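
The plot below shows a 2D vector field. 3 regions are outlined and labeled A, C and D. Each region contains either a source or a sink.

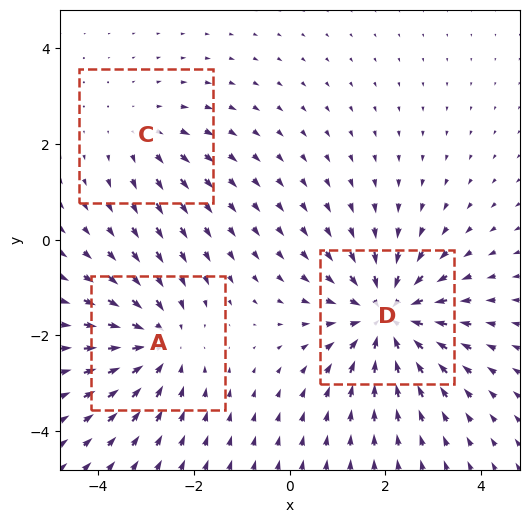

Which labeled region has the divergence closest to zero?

Divergence at each region's feature centre — A: about -3, C: about +2, D: about -4. Region C is closest to zero.

C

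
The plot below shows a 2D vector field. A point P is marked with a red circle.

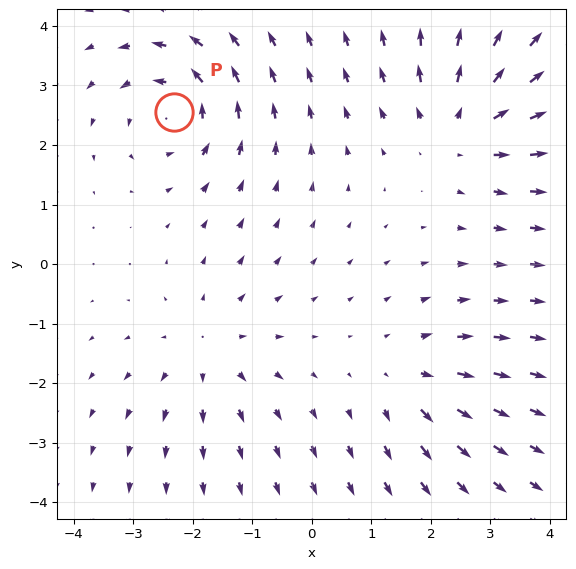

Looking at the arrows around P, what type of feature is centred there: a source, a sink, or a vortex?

vortex

At P (-2.3, 2.6) the arrows circulate counterclockwise. Divergence ≈0, curl about +6 — near-zero divergence with nonzero curl is a vortex.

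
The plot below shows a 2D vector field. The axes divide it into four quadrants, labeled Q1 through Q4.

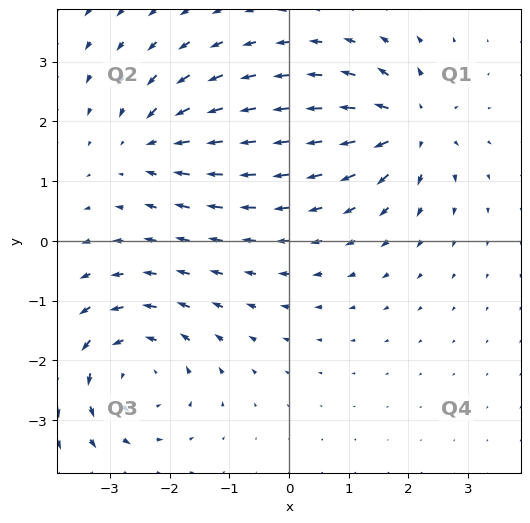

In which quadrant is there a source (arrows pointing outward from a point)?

The source sits at approximately (2.0, 1.9), which lies in quadrant Q1. The divergence there is about +6, positive as expected for a source.

Q1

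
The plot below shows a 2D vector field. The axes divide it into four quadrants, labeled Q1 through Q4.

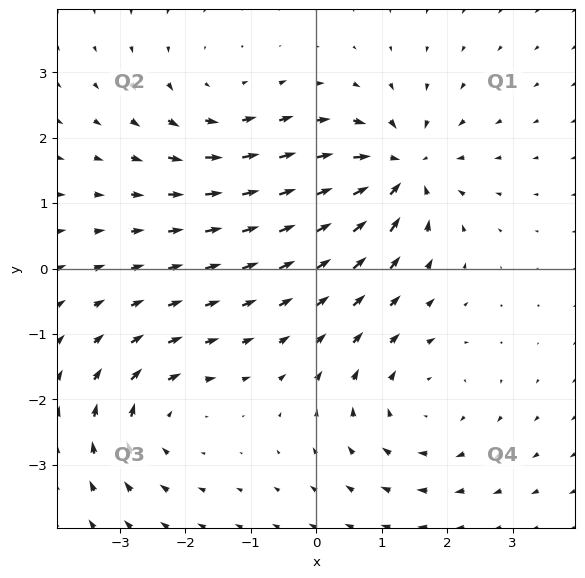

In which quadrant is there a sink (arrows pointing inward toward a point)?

Q1

The sink sits at approximately (1.3, 1.5), which lies in quadrant Q1. The divergence there is about -6, negative as expected for a sink.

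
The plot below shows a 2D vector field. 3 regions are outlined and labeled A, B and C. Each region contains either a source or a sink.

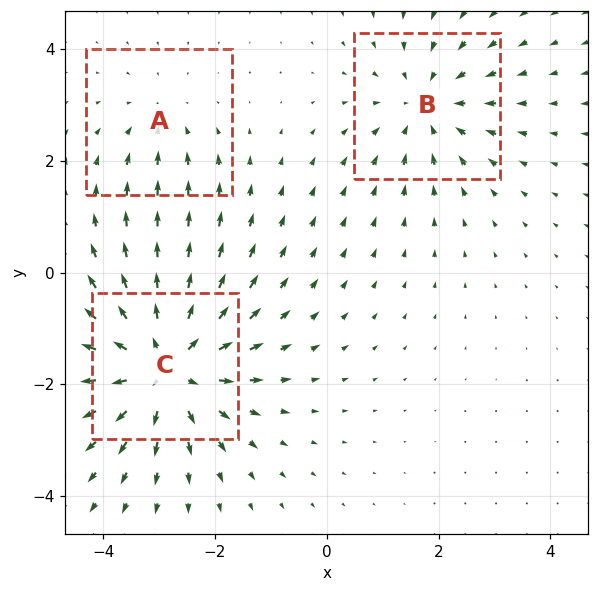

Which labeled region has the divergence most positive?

Divergence at each region's feature centre — A: about -2, B: about -3, C: about +4. Region C is most positive.

C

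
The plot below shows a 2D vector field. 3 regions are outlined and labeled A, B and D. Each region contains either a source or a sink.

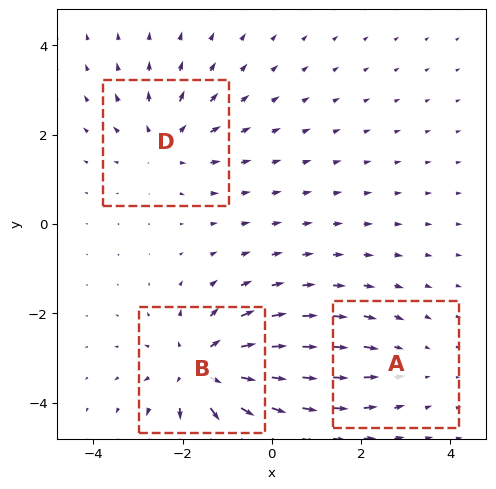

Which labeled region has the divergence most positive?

Divergence at each region's feature centre — A: about -2, B: about +5, D: about +3. Region B is most positive.

B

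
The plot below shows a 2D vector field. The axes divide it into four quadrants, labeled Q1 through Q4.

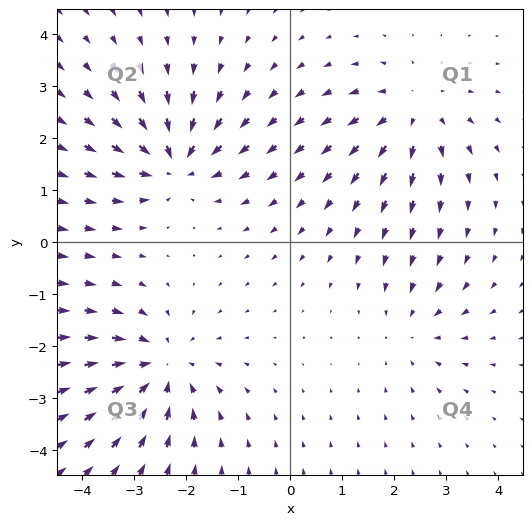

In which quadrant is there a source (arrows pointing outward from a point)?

The source sits at approximately (2.4, 2.5), which lies in quadrant Q1. The divergence there is about +3, positive as expected for a source.

Q1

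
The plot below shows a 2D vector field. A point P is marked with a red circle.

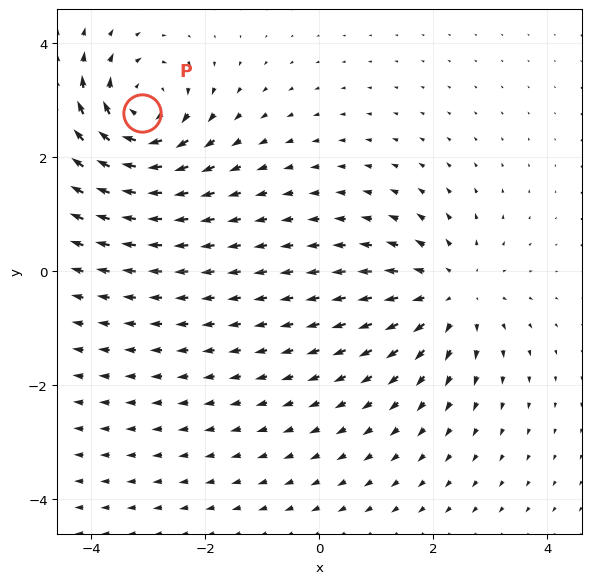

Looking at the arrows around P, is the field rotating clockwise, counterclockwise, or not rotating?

Near P at (-3.1, 2.8) the arrows circulate clockwise. The curl (z-component) there is about -5; negative curl means clockwise rotation.

clockwise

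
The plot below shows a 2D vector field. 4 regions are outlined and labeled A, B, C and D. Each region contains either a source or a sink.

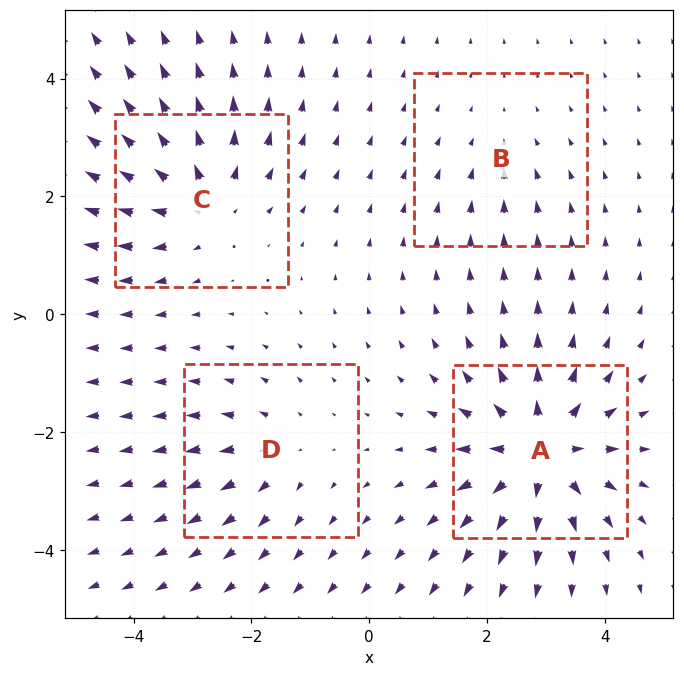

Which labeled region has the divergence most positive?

Divergence at each region's feature centre — A: about +8, B: about -2, C: about +6, D: about +3. Region A is most positive.

A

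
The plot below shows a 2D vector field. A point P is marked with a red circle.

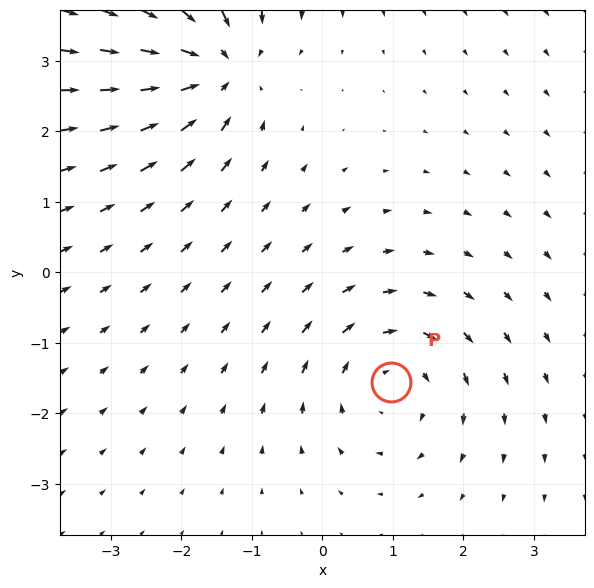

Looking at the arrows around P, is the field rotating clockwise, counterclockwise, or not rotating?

clockwise

Near P at (1.0, -1.6) the arrows circulate clockwise. The curl (z-component) there is about -4; negative curl means clockwise rotation.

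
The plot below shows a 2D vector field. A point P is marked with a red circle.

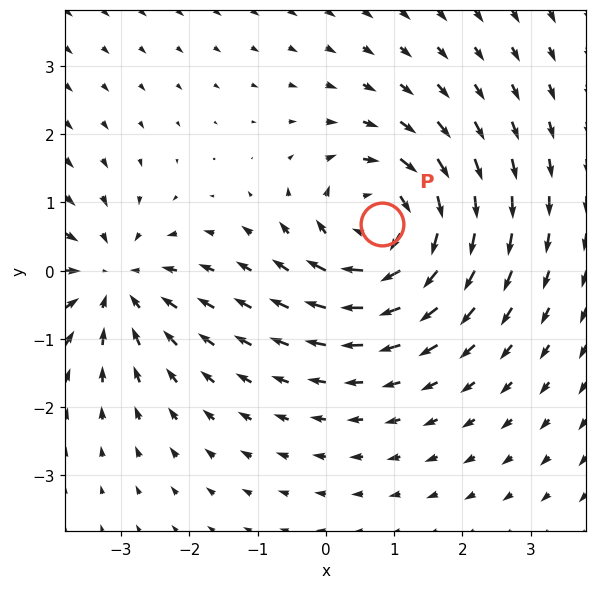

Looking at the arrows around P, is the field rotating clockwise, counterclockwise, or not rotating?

clockwise

Near P at (0.8, 0.7) the arrows circulate clockwise. The curl (z-component) there is about -5; negative curl means clockwise rotation.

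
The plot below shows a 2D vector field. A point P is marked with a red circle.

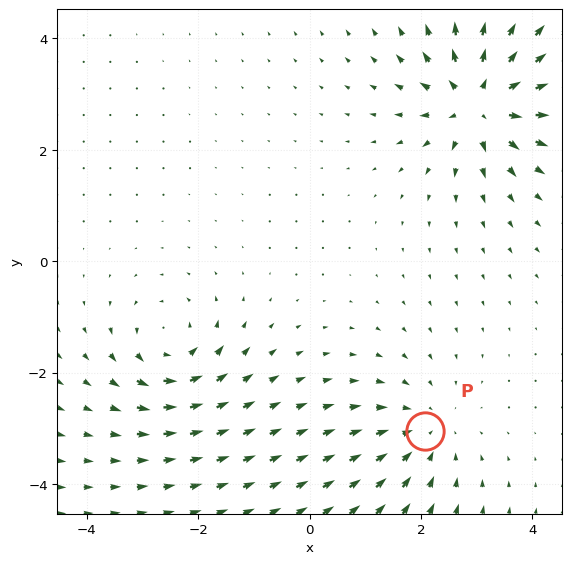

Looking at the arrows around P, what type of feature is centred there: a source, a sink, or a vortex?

sink

At P (2.1, -3.0) the arrows converge inward. Divergence about -3, curl ≈0 — negative divergence with near-zero curl is a sink.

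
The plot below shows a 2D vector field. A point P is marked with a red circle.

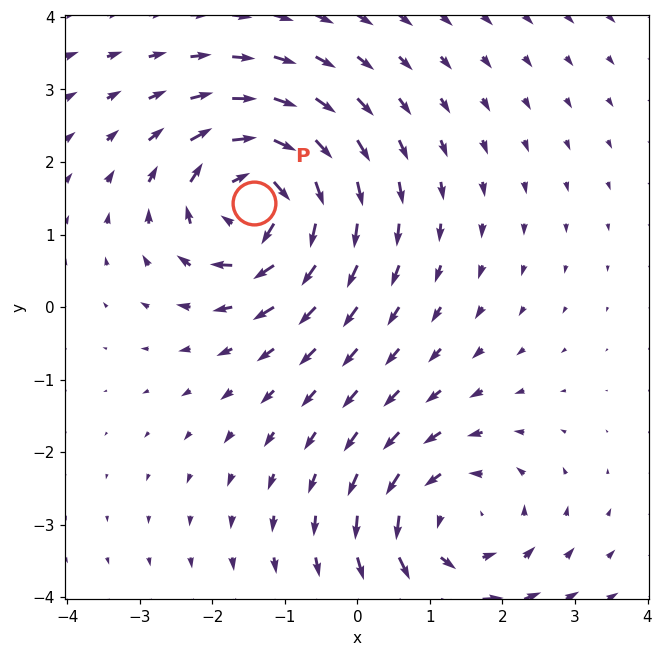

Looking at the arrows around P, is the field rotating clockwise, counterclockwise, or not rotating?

clockwise

Near P at (-1.4, 1.4) the arrows circulate clockwise. The curl (z-component) there is about -5; negative curl means clockwise rotation.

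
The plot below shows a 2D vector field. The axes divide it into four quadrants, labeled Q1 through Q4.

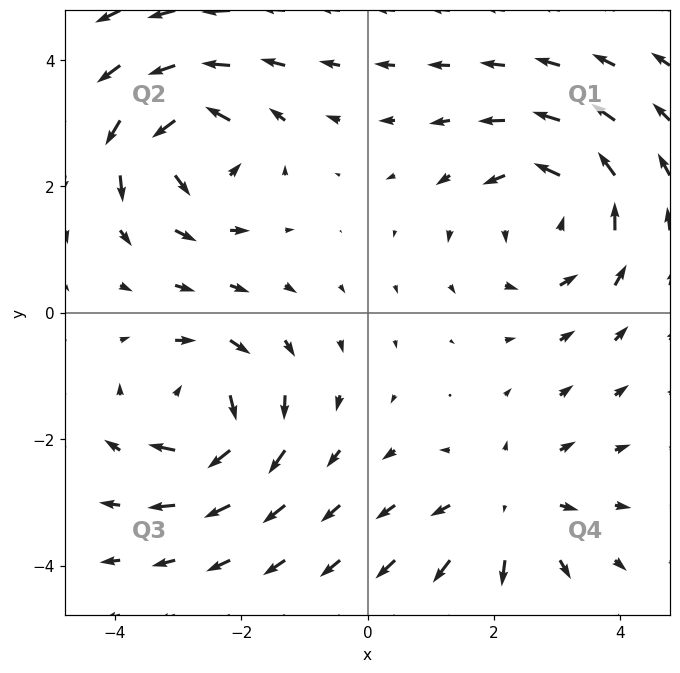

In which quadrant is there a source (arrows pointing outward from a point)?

Q4

The source sits at approximately (2.2, -3.1), which lies in quadrant Q4. The divergence there is about +3, positive as expected for a source.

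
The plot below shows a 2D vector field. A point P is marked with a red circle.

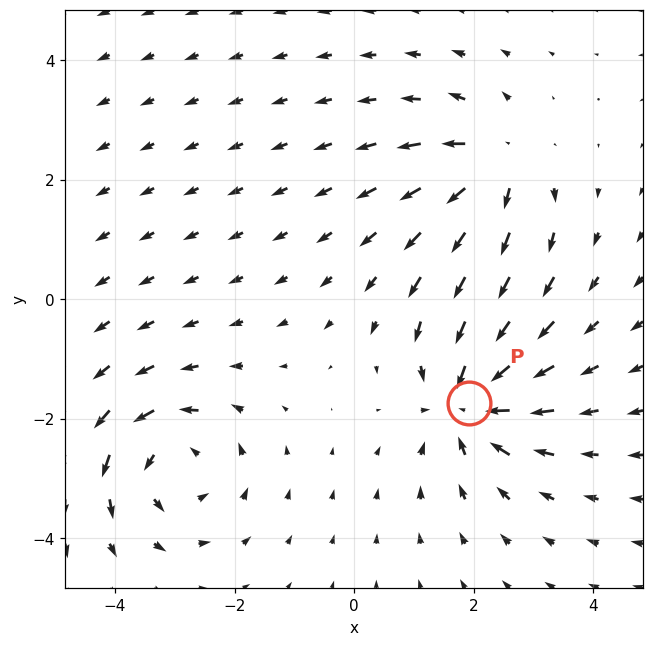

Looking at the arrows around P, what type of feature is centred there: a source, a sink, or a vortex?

At P (1.9, -1.7) the arrows converge inward. Divergence about -6, curl ≈0 — negative divergence with near-zero curl is a sink.

sink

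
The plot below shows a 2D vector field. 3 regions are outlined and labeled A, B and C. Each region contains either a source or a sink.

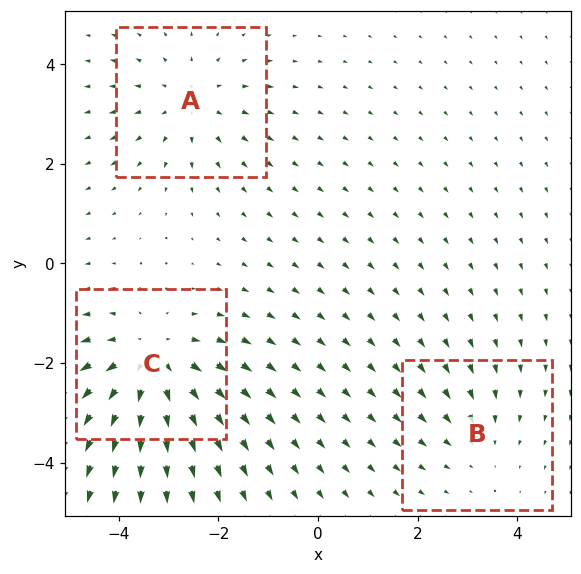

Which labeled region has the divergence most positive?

C

Divergence at each region's feature centre — A: about +3, B: about -2, C: about +4. Region C is most positive.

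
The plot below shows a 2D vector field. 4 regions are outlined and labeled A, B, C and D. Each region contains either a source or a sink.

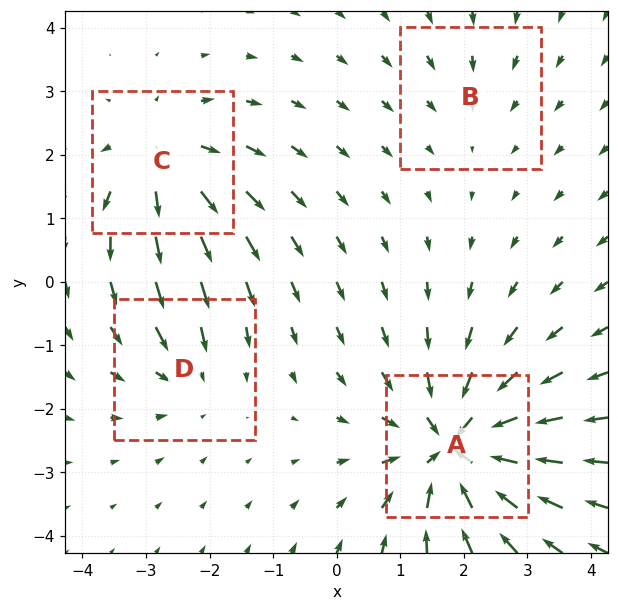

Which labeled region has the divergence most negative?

A

Divergence at each region's feature centre — A: about -7, B: about -2, C: about +5, D: about -3. Region A is most negative.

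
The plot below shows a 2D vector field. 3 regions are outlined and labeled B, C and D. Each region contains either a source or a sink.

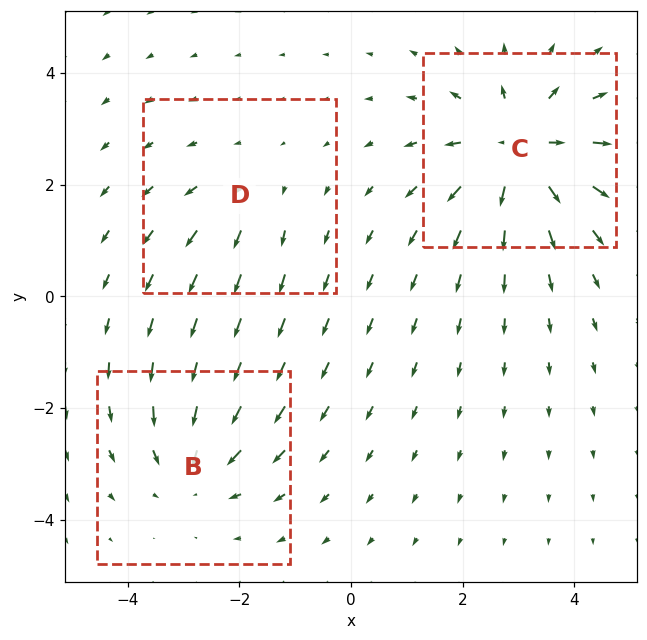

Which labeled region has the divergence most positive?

Divergence at each region's feature centre — B: about -3, C: about +5, D: about +2. Region C is most positive.

C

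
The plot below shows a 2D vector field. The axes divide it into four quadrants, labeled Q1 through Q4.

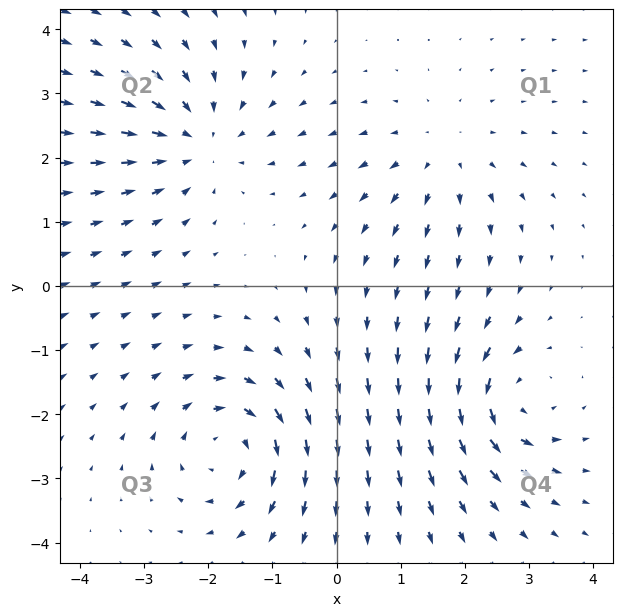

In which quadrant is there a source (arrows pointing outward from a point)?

The source sits at approximately (1.6, 2.0), which lies in quadrant Q1. The divergence there is about +3, positive as expected for a source.

Q1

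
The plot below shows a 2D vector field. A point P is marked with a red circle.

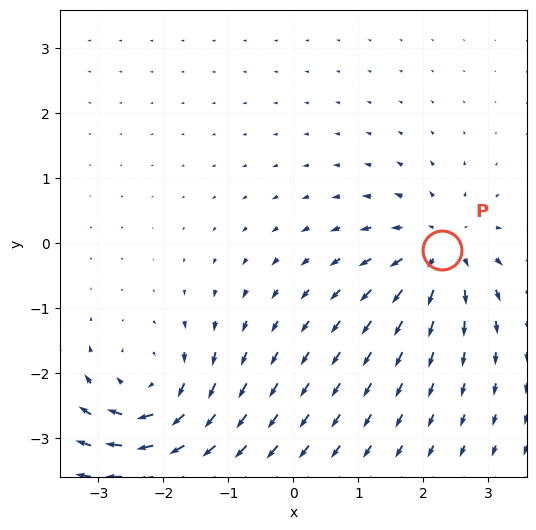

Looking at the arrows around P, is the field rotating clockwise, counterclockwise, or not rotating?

Near P at (2.3, -0.1) the arrows show no circulation. The curl there is ≈0.

not rotating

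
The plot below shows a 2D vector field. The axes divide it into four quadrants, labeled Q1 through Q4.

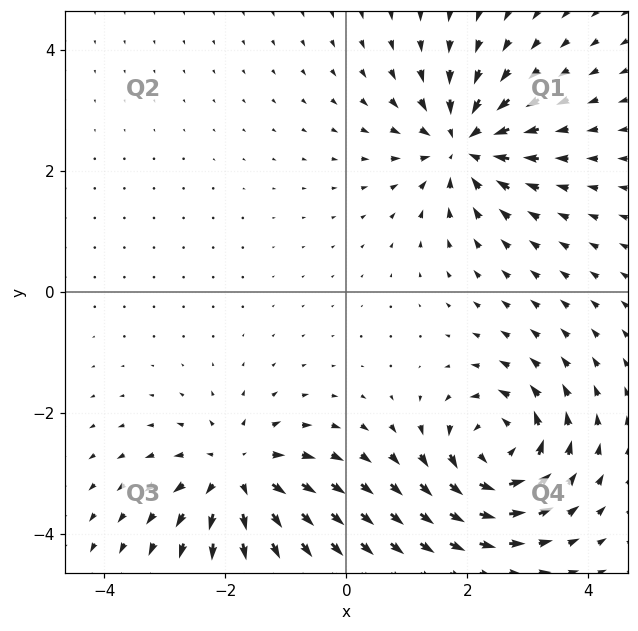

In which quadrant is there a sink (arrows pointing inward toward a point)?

The sink sits at approximately (1.9, 2.4), which lies in quadrant Q1. The divergence there is about -5, negative as expected for a sink.

Q1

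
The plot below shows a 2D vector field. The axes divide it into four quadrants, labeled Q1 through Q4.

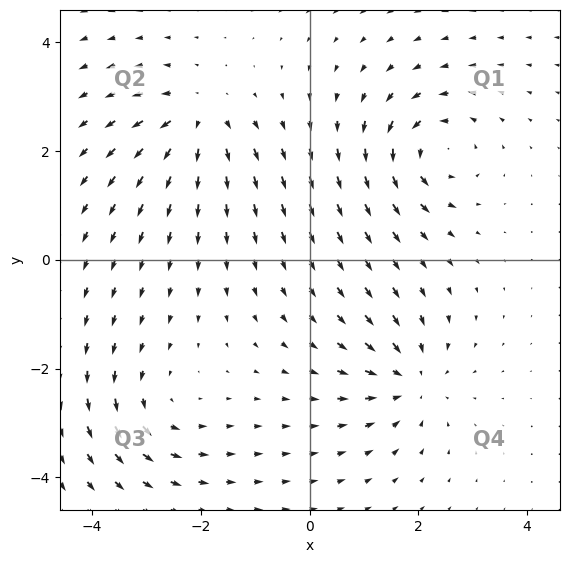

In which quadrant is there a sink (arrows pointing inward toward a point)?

The sink sits at approximately (1.9, -2.2), which lies in quadrant Q4. The divergence there is about -5, negative as expected for a sink.

Q4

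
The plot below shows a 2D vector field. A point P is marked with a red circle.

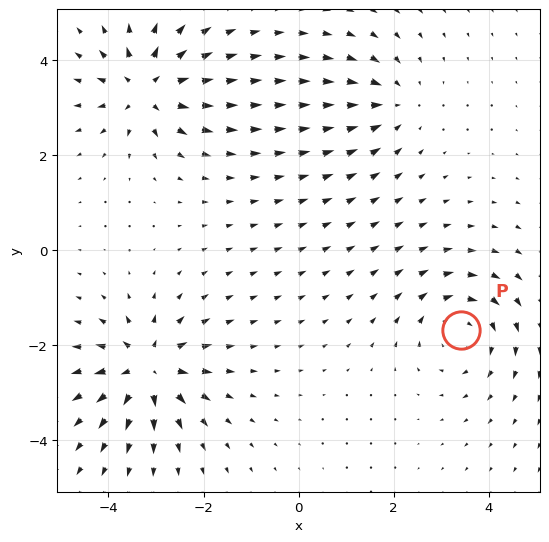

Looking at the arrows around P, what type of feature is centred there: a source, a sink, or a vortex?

vortex

At P (3.4, -1.7) the arrows circulate clockwise. Divergence ≈0, curl about -4 — near-zero divergence with nonzero curl is a vortex.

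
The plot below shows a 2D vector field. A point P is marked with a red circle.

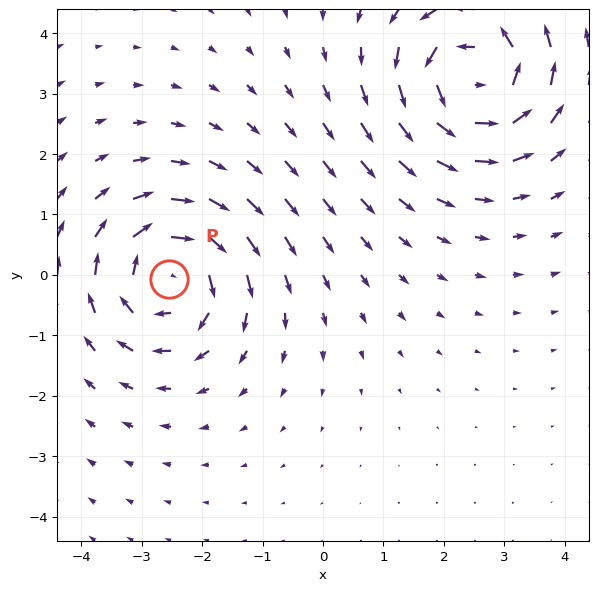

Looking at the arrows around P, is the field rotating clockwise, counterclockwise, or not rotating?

Near P at (-2.6, -0.1) the arrows circulate clockwise. The curl (z-component) there is about -5; negative curl means clockwise rotation.

clockwise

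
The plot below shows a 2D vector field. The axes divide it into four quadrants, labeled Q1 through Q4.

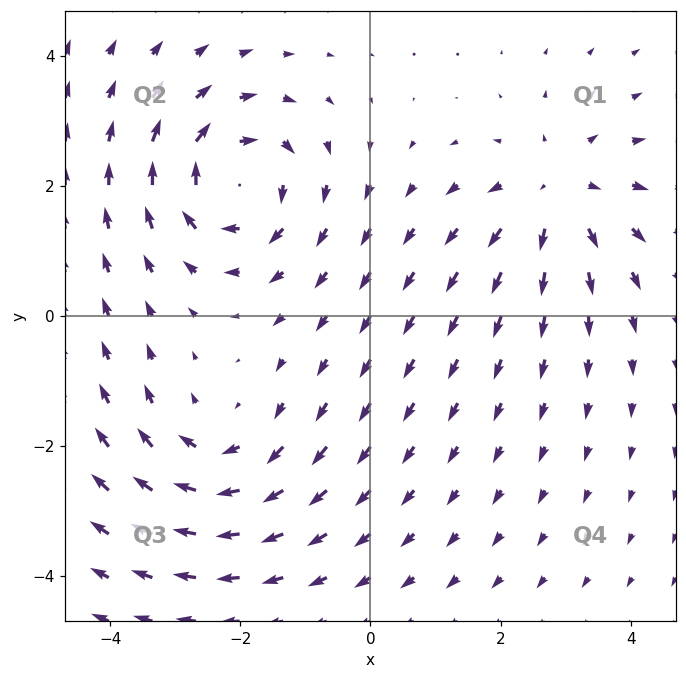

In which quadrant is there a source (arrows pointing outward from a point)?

The source sits at approximately (2.9, 1.9), which lies in quadrant Q1. The divergence there is about +4, positive as expected for a source.

Q1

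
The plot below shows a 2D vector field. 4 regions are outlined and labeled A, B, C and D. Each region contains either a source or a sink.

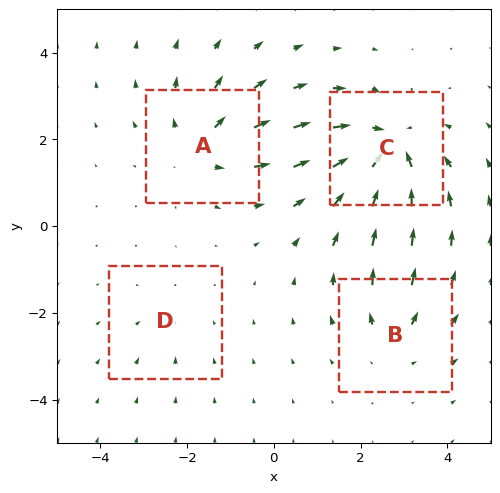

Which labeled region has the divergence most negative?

Divergence at each region's feature centre — A: about +4, B: about +3, C: about -6, D: about -2. Region C is most negative.

C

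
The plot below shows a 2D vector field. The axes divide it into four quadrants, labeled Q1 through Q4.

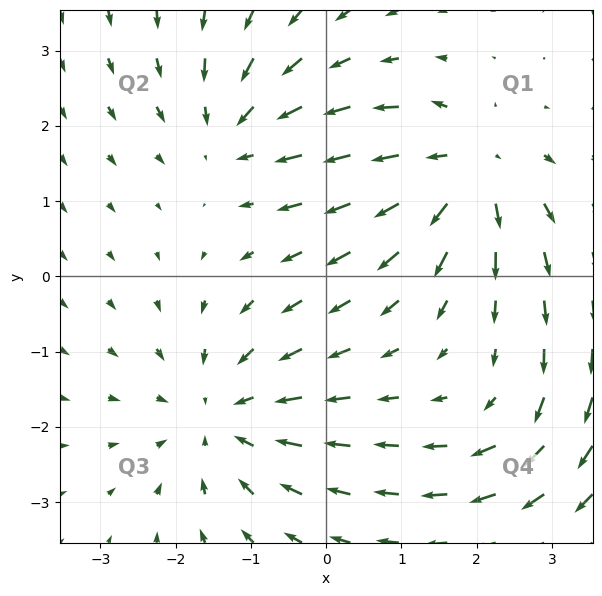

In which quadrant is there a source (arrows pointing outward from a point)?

Q1

The source sits at approximately (1.9, 1.4), which lies in quadrant Q1. The divergence there is about +5, positive as expected for a source.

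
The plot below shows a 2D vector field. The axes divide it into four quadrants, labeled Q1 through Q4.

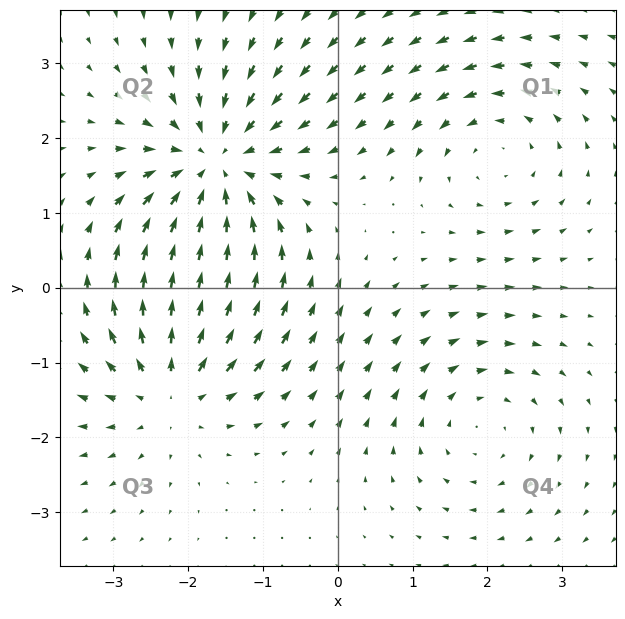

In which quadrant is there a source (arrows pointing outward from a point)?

Q3

The source sits at approximately (-2.2, -1.3), which lies in quadrant Q3. The divergence there is about +4, positive as expected for a source.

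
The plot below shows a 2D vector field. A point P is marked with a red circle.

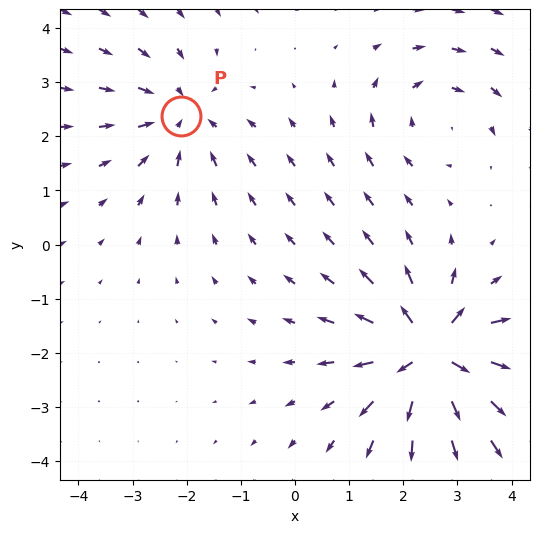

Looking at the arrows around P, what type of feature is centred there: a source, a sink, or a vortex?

At P (-2.1, 2.4) the arrows converge inward. Divergence about -3, curl ≈0 — negative divergence with near-zero curl is a sink.

sink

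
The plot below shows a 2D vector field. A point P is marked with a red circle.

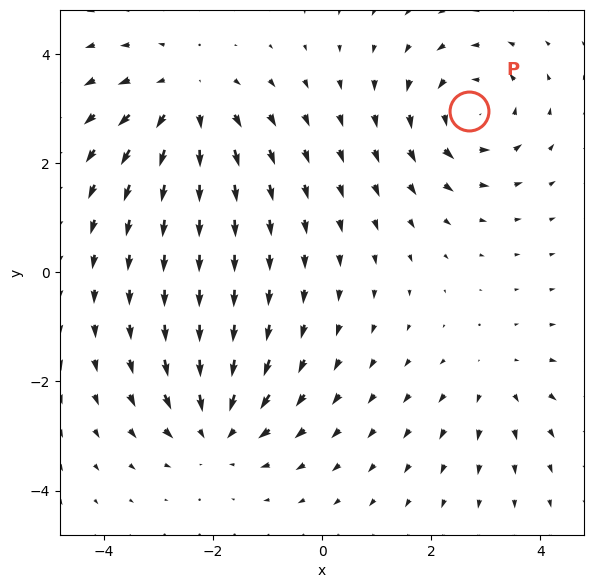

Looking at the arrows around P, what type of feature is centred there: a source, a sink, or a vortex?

vortex

At P (2.7, 2.9) the arrows circulate counterclockwise. Divergence ≈0, curl about +5 — near-zero divergence with nonzero curl is a vortex.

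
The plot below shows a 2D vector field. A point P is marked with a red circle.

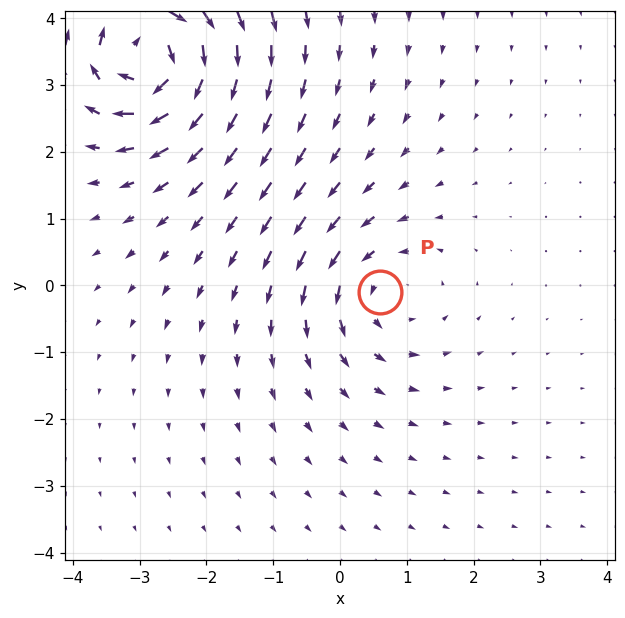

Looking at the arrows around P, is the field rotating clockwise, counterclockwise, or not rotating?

Near P at (0.6, -0.1) the arrows circulate counterclockwise. The curl (z-component) there is about +3; positive curl means counterclockwise rotation.

counterclockwise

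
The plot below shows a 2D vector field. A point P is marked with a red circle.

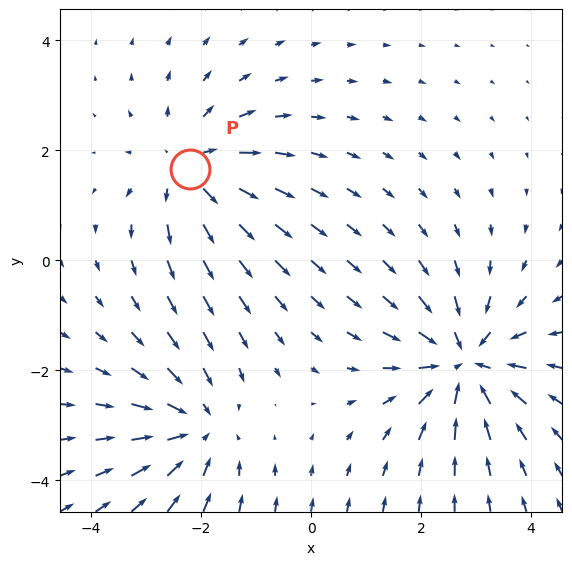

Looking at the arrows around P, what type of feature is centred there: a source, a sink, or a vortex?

source

At P (-2.2, 1.7) the arrows spread outward. Divergence about +3, curl ≈0 — positive divergence with near-zero curl is a source.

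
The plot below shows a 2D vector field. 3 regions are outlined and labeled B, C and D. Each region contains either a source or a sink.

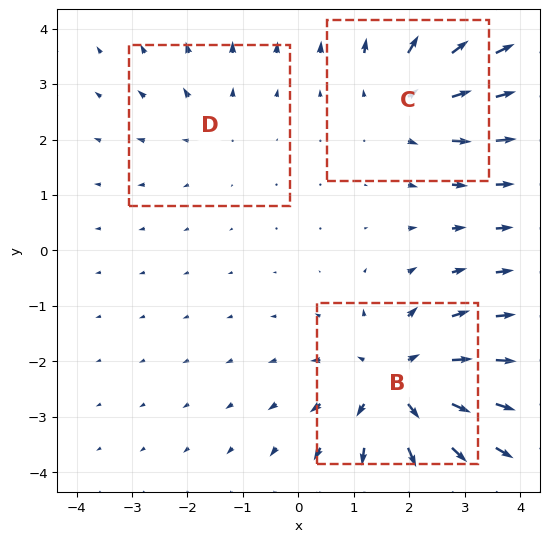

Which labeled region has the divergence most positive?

B

Divergence at each region's feature centre — B: about +4, C: about +3, D: about +2. Region B is most positive.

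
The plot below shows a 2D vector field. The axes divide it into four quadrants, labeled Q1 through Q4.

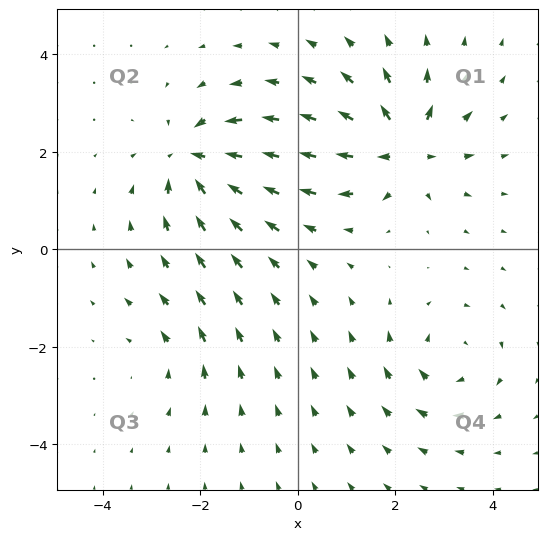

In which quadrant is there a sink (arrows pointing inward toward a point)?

Q2

The sink sits at approximately (-2.1, 1.8), which lies in quadrant Q2. The divergence there is about -6, negative as expected for a sink.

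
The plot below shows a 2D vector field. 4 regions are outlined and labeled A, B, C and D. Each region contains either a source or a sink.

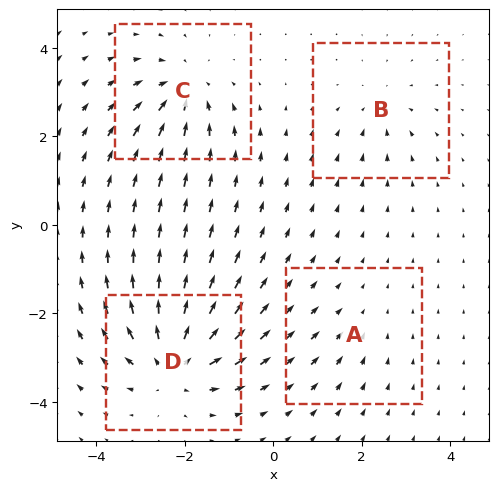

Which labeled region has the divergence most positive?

D

Divergence at each region's feature centre — A: about -2, B: about -3, C: about -6, D: about +8. Region D is most positive.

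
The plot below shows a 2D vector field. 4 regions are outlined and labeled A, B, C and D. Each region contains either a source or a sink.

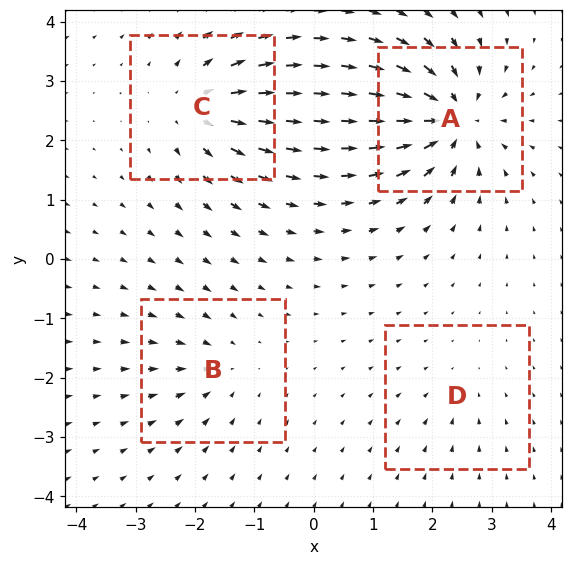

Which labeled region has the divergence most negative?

Divergence at each region's feature centre — A: about -9, B: about -4, C: about +6, D: about -2. Region A is most negative.

A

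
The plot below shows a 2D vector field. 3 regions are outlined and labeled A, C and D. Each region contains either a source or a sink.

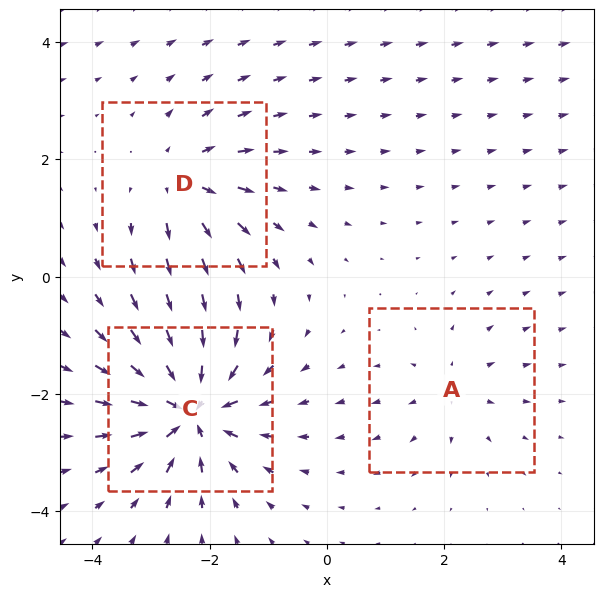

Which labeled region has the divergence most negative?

C

Divergence at each region's feature centre — A: about +2, C: about -7, D: about +4. Region C is most negative.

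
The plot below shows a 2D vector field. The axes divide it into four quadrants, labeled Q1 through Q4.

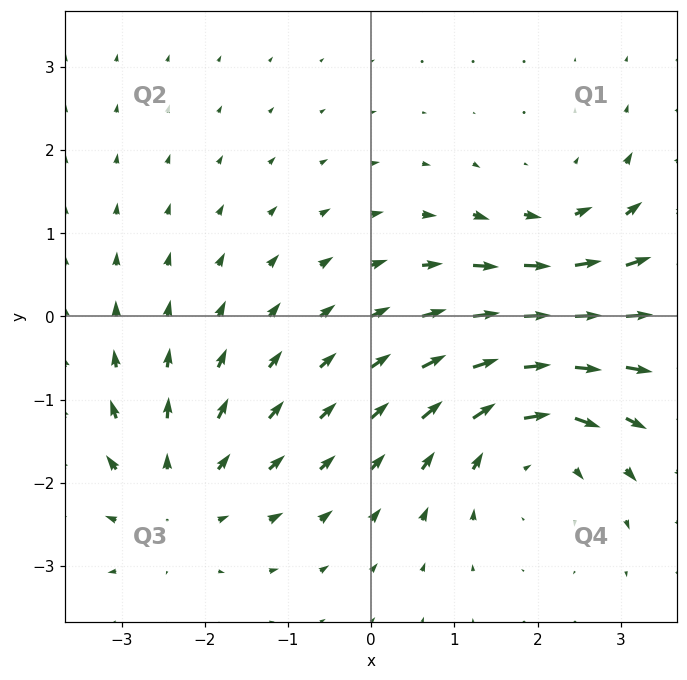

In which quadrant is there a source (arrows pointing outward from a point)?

Q3

The source sits at approximately (-2.4, -2.2), which lies in quadrant Q3. The divergence there is about +3, positive as expected for a source.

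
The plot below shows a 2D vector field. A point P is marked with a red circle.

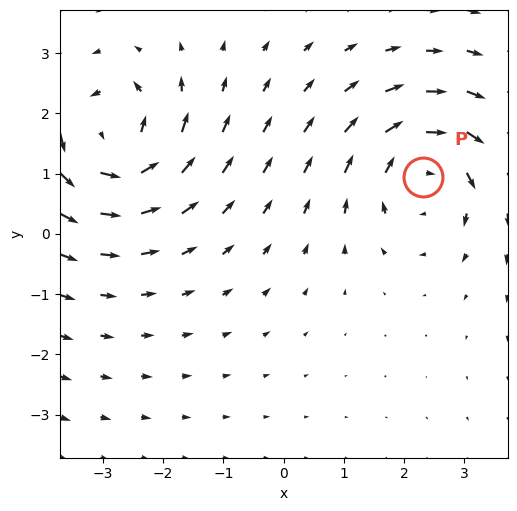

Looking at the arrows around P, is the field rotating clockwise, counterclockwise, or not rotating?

Near P at (2.3, 0.9) the arrows circulate clockwise. The curl (z-component) there is about -4; negative curl means clockwise rotation.

clockwise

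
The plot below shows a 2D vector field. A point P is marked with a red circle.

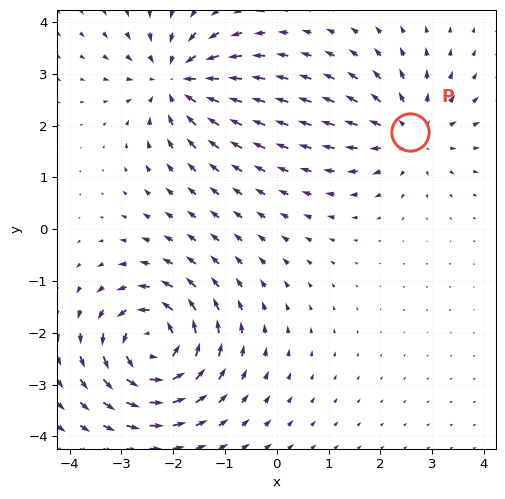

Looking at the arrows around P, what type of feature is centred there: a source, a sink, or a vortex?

At P (2.6, 1.9) the arrows spread outward. Divergence about +4, curl ≈0 — positive divergence with near-zero curl is a source.

source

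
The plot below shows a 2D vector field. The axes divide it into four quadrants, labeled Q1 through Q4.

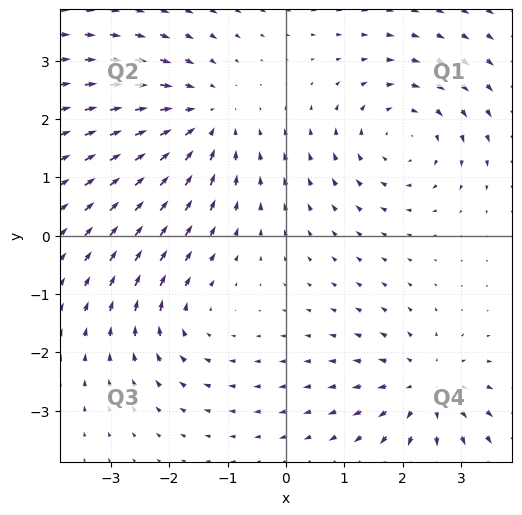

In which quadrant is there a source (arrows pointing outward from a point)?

The source sits at approximately (2.4, -2.6), which lies in quadrant Q4. The divergence there is about +5, positive as expected for a source.

Q4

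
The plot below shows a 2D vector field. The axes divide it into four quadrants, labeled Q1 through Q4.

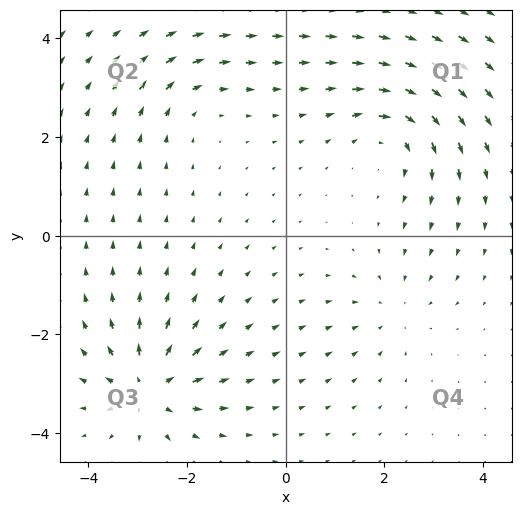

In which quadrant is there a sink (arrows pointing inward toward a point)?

Q4

The sink sits at approximately (2.2, -1.5), which lies in quadrant Q4. The divergence there is about -2, negative as expected for a sink.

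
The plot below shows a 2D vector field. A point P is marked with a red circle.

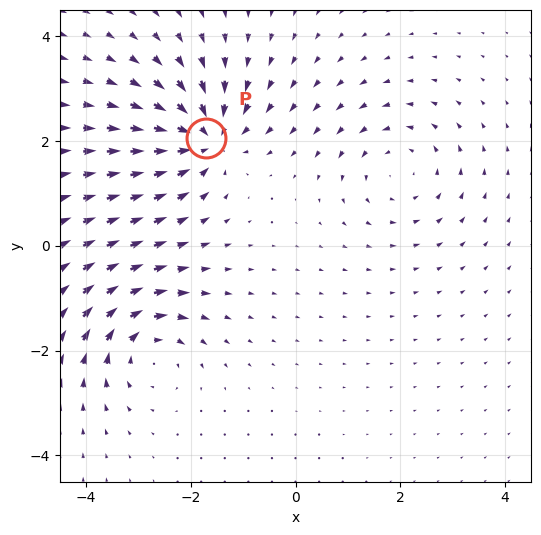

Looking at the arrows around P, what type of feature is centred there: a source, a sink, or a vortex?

At P (-1.7, 2.1) the arrows converge inward. Divergence about -5, curl ≈0 — negative divergence with near-zero curl is a sink.

sink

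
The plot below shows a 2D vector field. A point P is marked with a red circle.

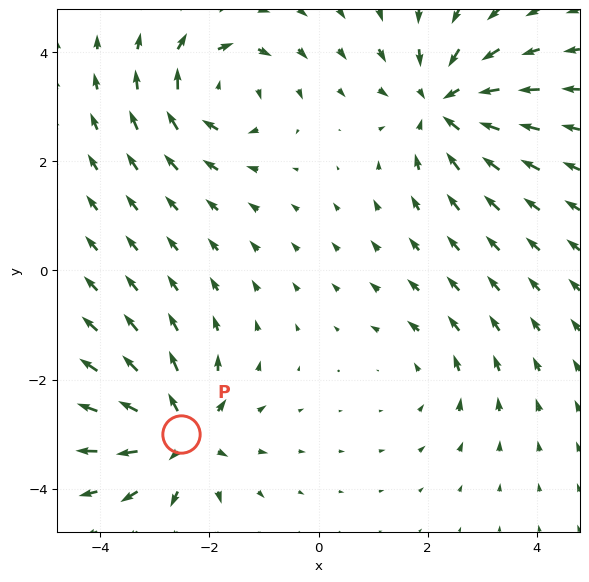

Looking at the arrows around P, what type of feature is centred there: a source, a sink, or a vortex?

source

At P (-2.5, -3.0) the arrows spread outward. Divergence about +5, curl ≈0 — positive divergence with near-zero curl is a source.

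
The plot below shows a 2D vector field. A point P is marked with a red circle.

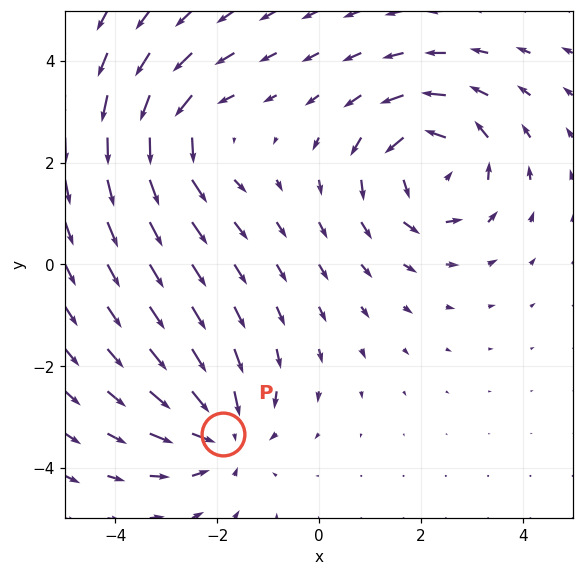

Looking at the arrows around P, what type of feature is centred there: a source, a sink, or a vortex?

At P (-1.9, -3.3) the arrows converge inward. Divergence about -3, curl ≈0 — negative divergence with near-zero curl is a sink.

sink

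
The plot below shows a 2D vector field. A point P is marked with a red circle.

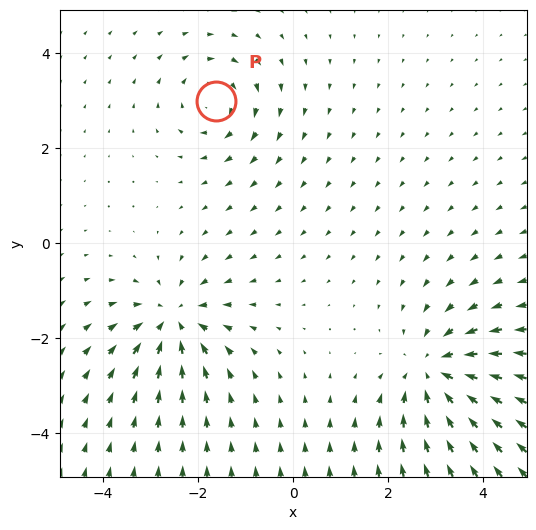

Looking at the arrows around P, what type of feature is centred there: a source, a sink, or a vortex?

vortex

At P (-1.6, 3.0) the arrows circulate clockwise. Divergence ≈0, curl about -3 — near-zero divergence with nonzero curl is a vortex.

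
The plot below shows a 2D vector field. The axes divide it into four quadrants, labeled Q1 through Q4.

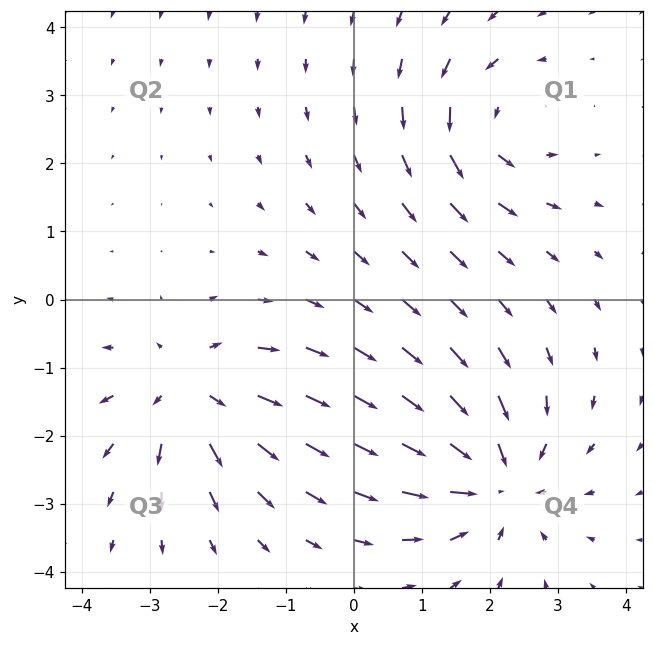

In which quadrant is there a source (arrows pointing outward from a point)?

Q3

The source sits at approximately (-2.4, -1.4), which lies in quadrant Q3. The divergence there is about +5, positive as expected for a source.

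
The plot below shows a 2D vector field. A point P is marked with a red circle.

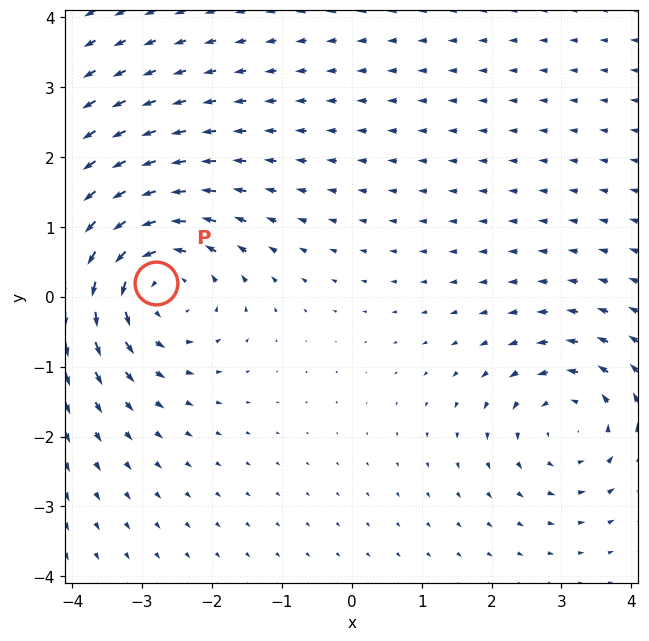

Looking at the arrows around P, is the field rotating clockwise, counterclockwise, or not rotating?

counterclockwise

Near P at (-2.8, 0.2) the arrows circulate counterclockwise. The curl (z-component) there is about +4; positive curl means counterclockwise rotation.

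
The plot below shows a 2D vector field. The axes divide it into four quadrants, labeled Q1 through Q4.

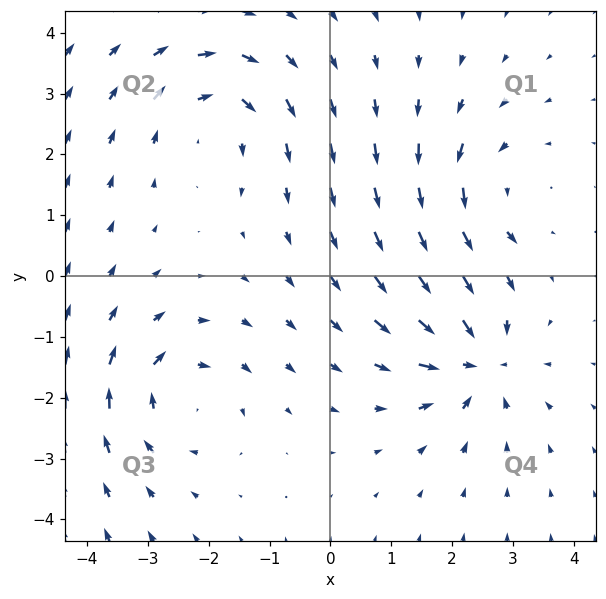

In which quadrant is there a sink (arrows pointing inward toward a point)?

The sink sits at approximately (2.4, -1.4), which lies in quadrant Q4. The divergence there is about -6, negative as expected for a sink.

Q4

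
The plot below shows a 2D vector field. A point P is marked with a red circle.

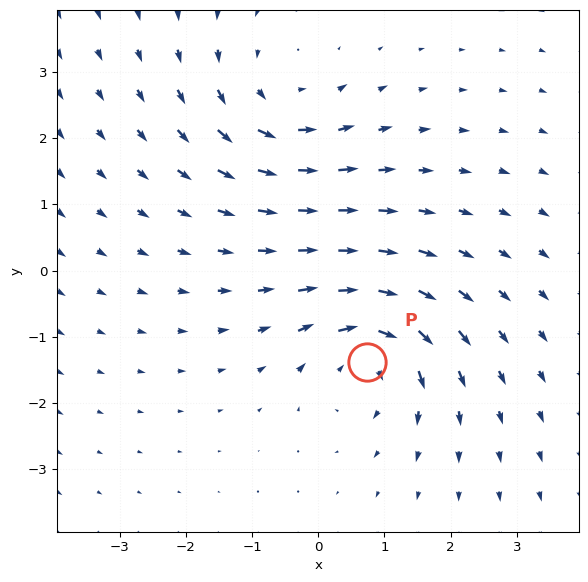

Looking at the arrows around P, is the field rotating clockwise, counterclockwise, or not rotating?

clockwise

Near P at (0.7, -1.4) the arrows circulate clockwise. The curl (z-component) there is about -4; negative curl means clockwise rotation.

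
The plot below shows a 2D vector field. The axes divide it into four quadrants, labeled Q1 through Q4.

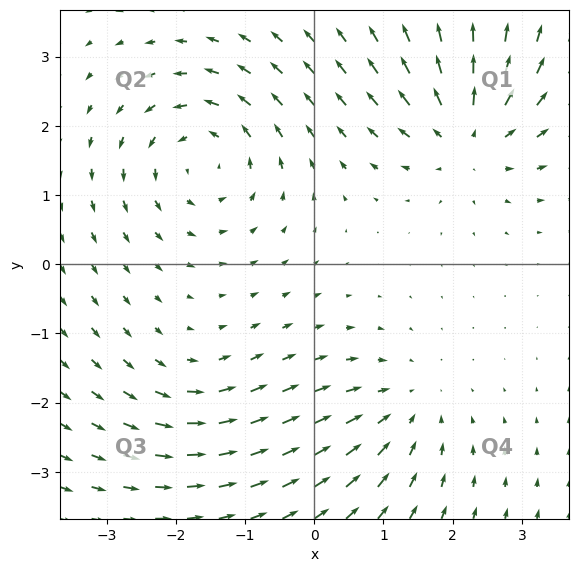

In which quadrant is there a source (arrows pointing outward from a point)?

Q1

The source sits at approximately (2.2, 1.9), which lies in quadrant Q1. The divergence there is about +6, positive as expected for a source.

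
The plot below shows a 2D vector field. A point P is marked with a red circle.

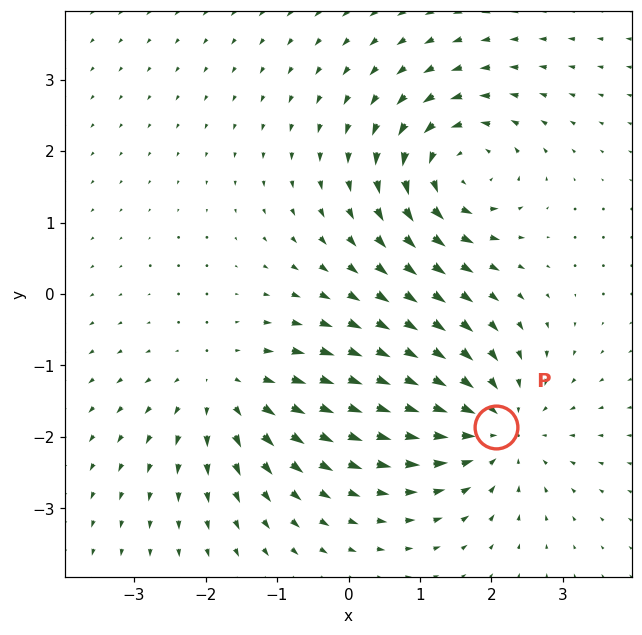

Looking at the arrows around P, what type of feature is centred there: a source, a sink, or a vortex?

sink

At P (2.1, -1.9) the arrows converge inward. Divergence about -4, curl ≈0 — negative divergence with near-zero curl is a sink.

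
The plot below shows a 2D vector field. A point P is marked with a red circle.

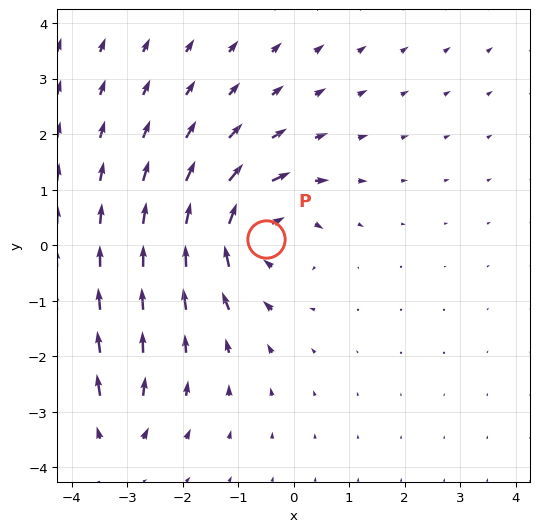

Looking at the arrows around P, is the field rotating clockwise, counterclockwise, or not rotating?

clockwise

Near P at (-0.5, 0.1) the arrows circulate clockwise. The curl (z-component) there is about -6; negative curl means clockwise rotation.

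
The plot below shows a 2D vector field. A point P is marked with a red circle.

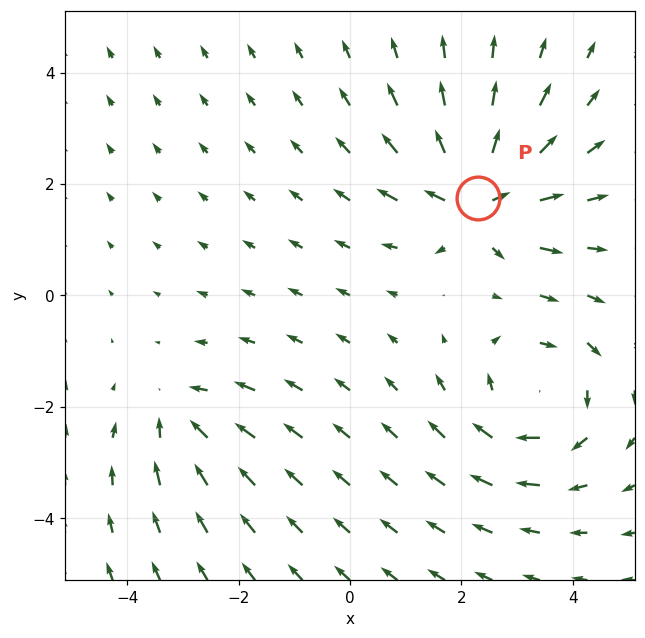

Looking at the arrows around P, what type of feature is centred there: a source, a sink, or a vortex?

source

At P (2.3, 1.7) the arrows spread outward. Divergence about +7, curl ≈0 — positive divergence with near-zero curl is a source.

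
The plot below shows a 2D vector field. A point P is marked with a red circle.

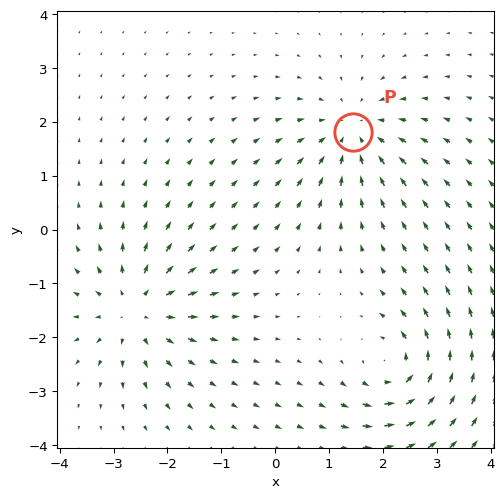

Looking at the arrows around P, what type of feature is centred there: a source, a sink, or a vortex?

At P (1.4, 1.8) the arrows converge inward. Divergence about -4, curl ≈0 — negative divergence with near-zero curl is a sink.

sink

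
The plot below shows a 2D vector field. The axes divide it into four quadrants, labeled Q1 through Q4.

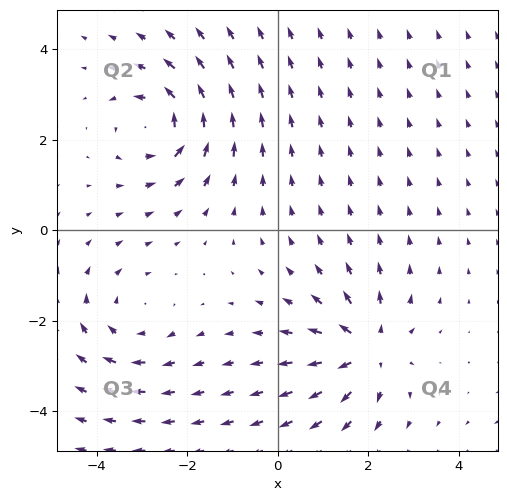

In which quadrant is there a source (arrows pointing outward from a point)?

The source sits at approximately (2.0, -2.6), which lies in quadrant Q4. The divergence there is about +5, positive as expected for a source.

Q4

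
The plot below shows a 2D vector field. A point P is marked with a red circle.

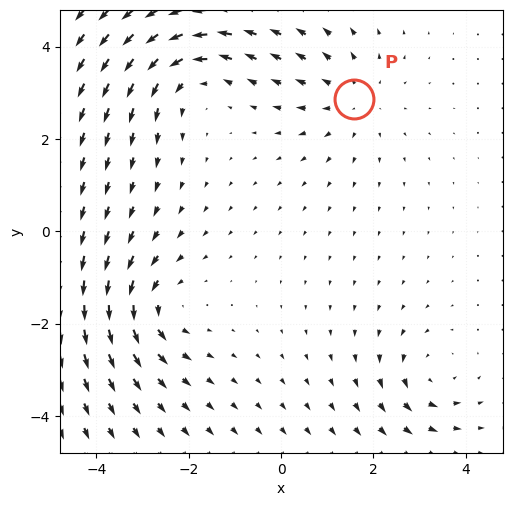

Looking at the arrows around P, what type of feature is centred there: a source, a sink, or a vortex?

At P (1.6, 2.9) the arrows spread outward. Divergence about +3, curl ≈0 — positive divergence with near-zero curl is a source.

source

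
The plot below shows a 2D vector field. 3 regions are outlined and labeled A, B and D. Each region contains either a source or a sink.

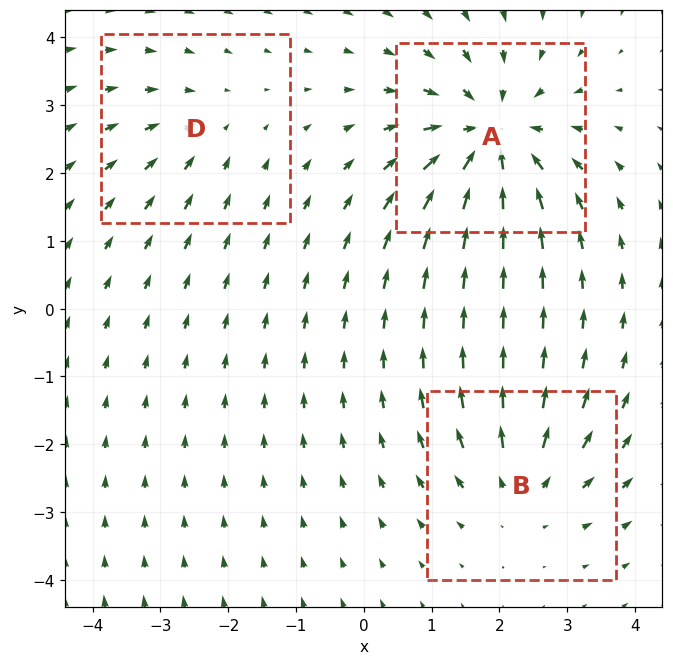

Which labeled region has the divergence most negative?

Divergence at each region's feature centre — A: about -5, B: about +3, D: about -2. Region A is most negative.

A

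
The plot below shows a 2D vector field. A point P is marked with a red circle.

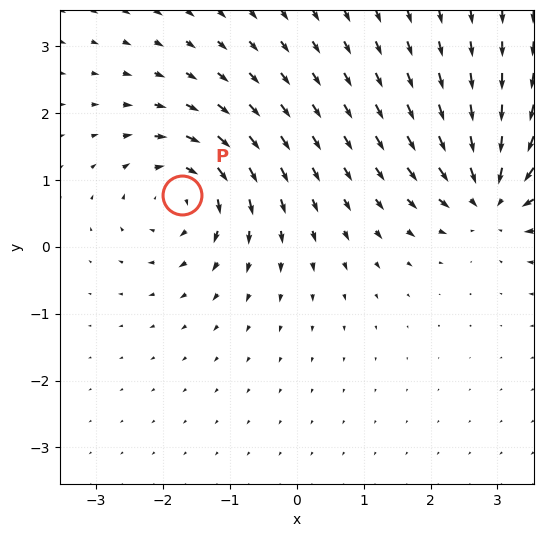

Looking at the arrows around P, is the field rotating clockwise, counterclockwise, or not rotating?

Near P at (-1.7, 0.8) the arrows circulate clockwise. The curl (z-component) there is about -4; negative curl means clockwise rotation.

clockwise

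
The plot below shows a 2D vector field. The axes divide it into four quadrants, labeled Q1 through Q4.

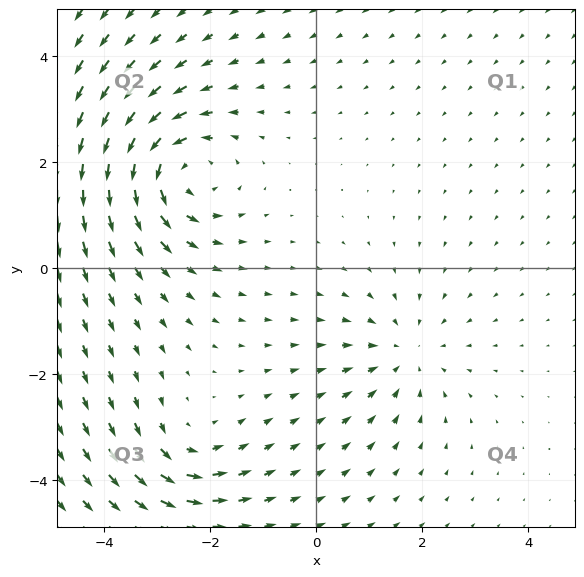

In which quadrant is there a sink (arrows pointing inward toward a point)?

The sink sits at approximately (1.7, -1.6), which lies in quadrant Q4. The divergence there is about -3, negative as expected for a sink.

Q4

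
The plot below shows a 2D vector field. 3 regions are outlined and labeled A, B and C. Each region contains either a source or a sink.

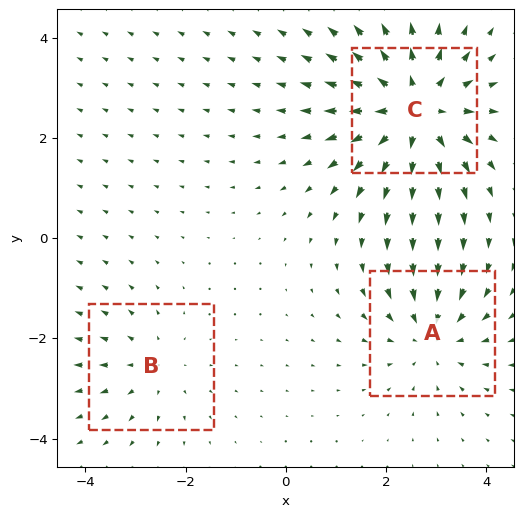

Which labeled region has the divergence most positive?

C

Divergence at each region's feature centre — A: about -3, B: about +2, C: about +4. Region C is most positive.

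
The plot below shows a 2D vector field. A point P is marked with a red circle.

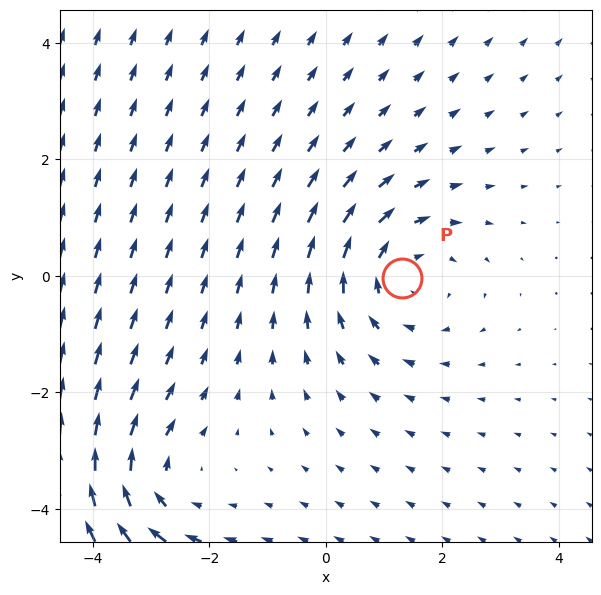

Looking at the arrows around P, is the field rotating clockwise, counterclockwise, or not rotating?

Near P at (1.3, -0.0) the arrows circulate clockwise. The curl (z-component) there is about -2; negative curl means clockwise rotation.

clockwise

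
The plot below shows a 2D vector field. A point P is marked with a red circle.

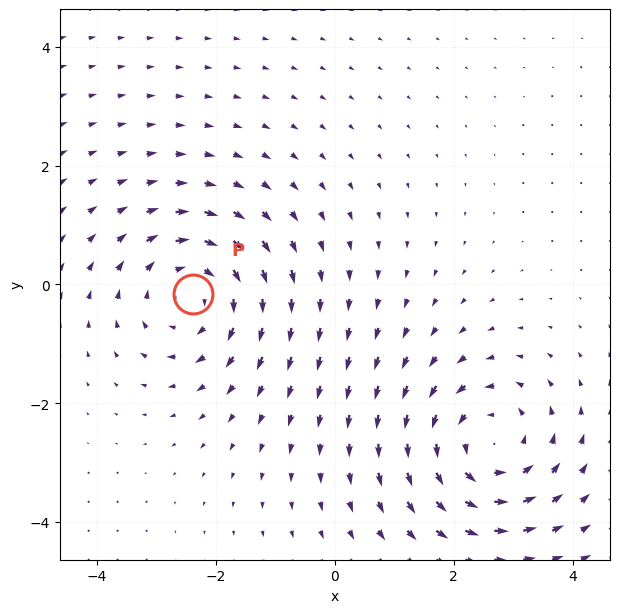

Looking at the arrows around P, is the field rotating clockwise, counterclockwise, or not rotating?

Near P at (-2.4, -0.2) the arrows circulate clockwise. The curl (z-component) there is about -4; negative curl means clockwise rotation.

clockwise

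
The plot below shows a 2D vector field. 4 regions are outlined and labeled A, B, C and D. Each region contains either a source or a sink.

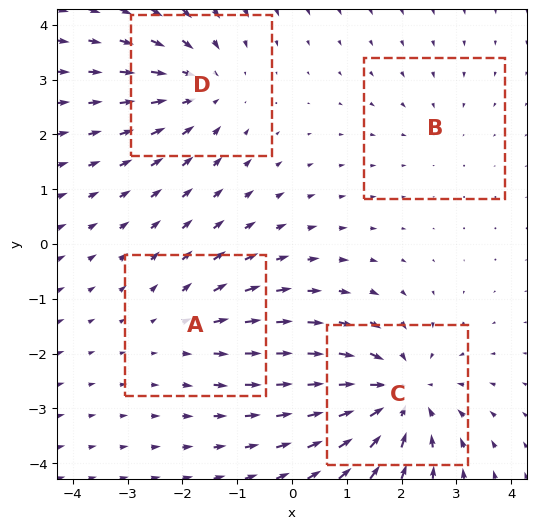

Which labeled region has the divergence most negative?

C

Divergence at each region's feature centre — A: about +3, B: about -2, C: about -6, D: about -4. Region C is most negative.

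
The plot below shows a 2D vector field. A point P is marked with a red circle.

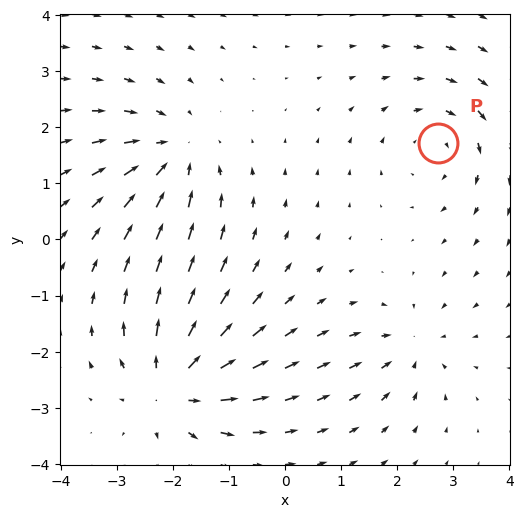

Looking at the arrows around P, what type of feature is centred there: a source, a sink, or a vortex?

vortex

At P (2.7, 1.7) the arrows circulate clockwise. Divergence ≈0, curl about -4 — near-zero divergence with nonzero curl is a vortex.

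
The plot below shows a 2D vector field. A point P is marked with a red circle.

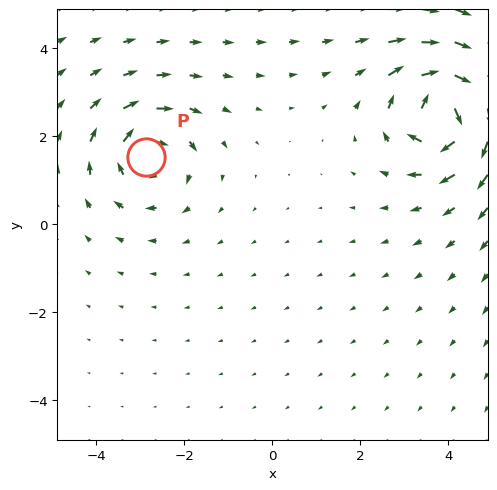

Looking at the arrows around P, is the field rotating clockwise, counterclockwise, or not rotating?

Near P at (-2.9, 1.5) the arrows circulate clockwise. The curl (z-component) there is about -3; negative curl means clockwise rotation.

clockwise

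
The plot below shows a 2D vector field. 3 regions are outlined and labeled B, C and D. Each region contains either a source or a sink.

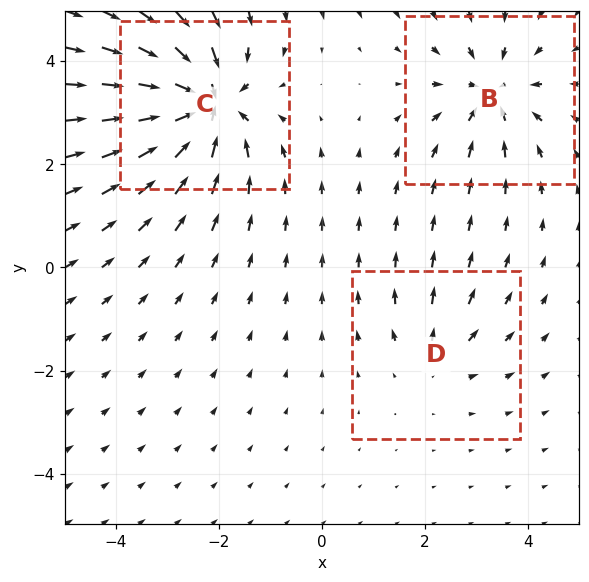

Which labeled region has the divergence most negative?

C

Divergence at each region's feature centre — B: about -4, C: about -6, D: about +2. Region C is most negative.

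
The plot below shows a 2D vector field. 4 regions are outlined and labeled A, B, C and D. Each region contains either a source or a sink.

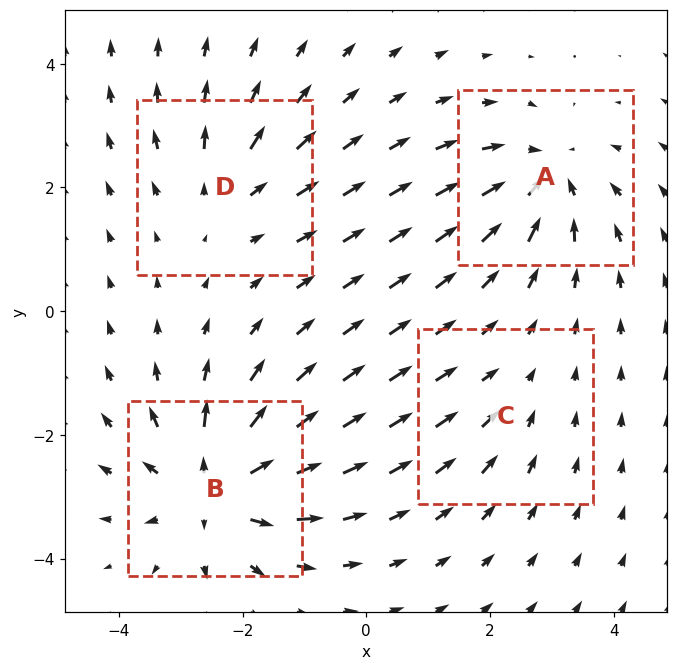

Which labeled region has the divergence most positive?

Divergence at each region's feature centre — A: about -5, B: about +7, C: about -2, D: about +3. Region B is most positive.

B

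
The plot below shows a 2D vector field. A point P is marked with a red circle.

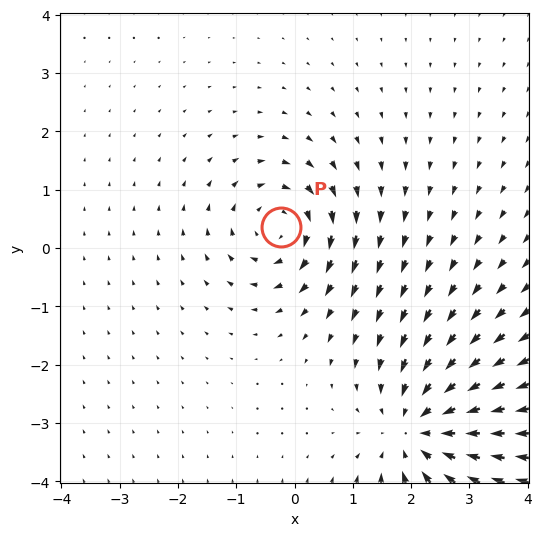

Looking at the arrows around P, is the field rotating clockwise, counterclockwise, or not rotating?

Near P at (-0.2, 0.4) the arrows circulate clockwise. The curl (z-component) there is about -3; negative curl means clockwise rotation.

clockwise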